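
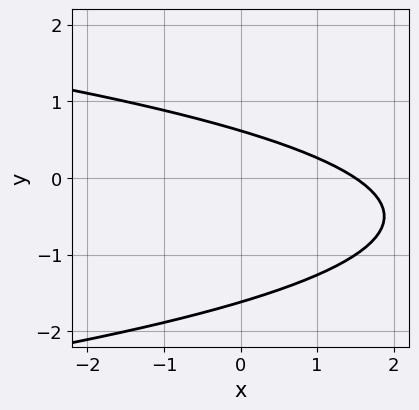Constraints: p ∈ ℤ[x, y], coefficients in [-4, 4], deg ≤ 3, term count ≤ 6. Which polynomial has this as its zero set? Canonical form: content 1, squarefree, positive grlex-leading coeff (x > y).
3*y^2 + 2*x + 3*y - 3

1. Degree: a generic line meets the curve in up to 2 points, so deg p = 2.
2. Solving for integer coefficients yields p as stated.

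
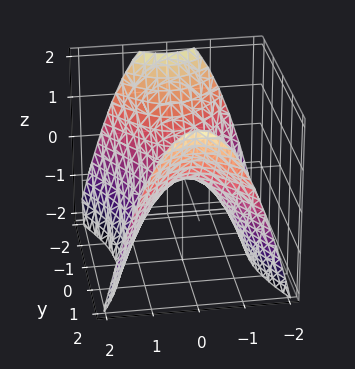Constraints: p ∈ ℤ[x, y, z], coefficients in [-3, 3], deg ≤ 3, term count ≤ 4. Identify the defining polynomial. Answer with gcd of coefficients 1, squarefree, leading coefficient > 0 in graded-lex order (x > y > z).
1. deg p = 2. A saddle surface; a quadric.
2. Symmetries: it's symmetric under y → −y, forcing even powers of y; it's symmetric under x → −x, forcing even powers of x.
3. From the axis intercepts and sections: it crosses the z-axis at the gridline z = 0; one x-axis crossing is at x = 0; it crosses the y-axis at the gridline y = 0.
4. Together with the visible shape, these determine p as stated.

2*x^2 - y^2 + 2*z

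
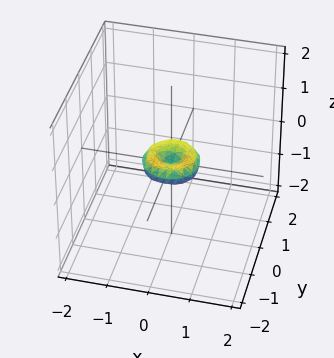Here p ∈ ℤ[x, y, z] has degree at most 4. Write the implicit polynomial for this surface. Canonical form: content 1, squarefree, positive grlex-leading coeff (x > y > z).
2*x^4 + 4*x^2*y^2 + 2*y^4 - x^2 - y^2 + 2*z^2

The degree is 4 — the shape is more complex than any degree-3 surface.
Symmetries: rotational symmetry about the z-axis ⇒ p depends on x, y only through x² + y².
Against the integer gridlines: it meets the z-axis at z = 0 (among the integer gridlines); it meets the y-axis at y = 0 (among the integer gridlines); one x-axis crossing is at x = 0; a circular section at z = 0 has radius between 0 and 1.
These observations pin down the coefficients.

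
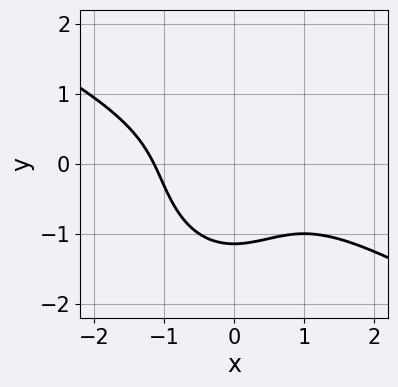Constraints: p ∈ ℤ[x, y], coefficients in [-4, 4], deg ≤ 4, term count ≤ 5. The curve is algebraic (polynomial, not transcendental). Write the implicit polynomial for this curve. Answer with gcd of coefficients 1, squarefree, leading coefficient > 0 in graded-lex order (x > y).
1. Degree: the shape is more complex than any degree-2 curve, so deg p = 3.
2. The integer polynomial consistent with all of this is the stated p.

2*x^3 + 3*x^2*y + 2*y^3 + 3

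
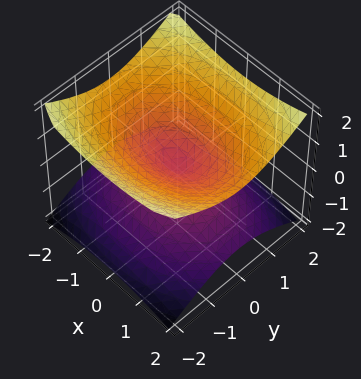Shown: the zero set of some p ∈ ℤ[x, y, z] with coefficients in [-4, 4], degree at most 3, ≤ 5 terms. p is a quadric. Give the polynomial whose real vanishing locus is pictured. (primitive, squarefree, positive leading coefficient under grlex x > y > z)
First, degree: two nappes meeting at a single point; a quadric, so deg p = 2.
Next, symmetries: mirror symmetry z ↦ −z ⇒ only even powers of z; mirror symmetry y ↦ −y ⇒ only even powers of y; the x ↦ −x reflection is a symmetry, so x appears only in even powers.
Then, observable constraints: it crosses the z-axis at the gridline z = 0; one x-axis crossing is at x = 0; one y-axis crossing is at y = 0.
Finally, these observations pin down the coefficients.

x^2 + 2*y^2 - 3*z^2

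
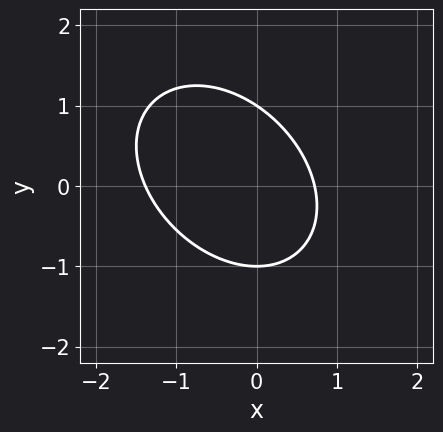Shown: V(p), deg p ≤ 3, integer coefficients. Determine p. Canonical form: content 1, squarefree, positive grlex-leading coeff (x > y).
First, degree: the shape is more complex than any degree-1 curve, so deg p = 2.
Then, against the integer gridlines: the y-axis gridline crossings are at y ∈ {-1, 1}.
Finally, together with the visible shape, these determine p as stated.

3*x^2 + 2*x*y + 3*y^2 + 2*x - 3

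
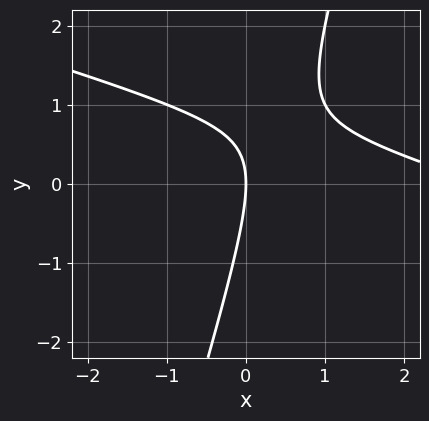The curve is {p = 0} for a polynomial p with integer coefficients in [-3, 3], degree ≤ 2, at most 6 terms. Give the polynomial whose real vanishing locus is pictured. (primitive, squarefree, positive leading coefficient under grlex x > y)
(a) The degree is 2 — no degree-1 curve has this shape.
(b) Checking where it meets the axes: it crosses the y-axis at the gridline y = 0; it meets the x-axis at x = 0 (among the integer gridlines).
(c) Assembling these constraints gives the stated polynomial.

x^2 + 3*x*y - y^2 - 3*x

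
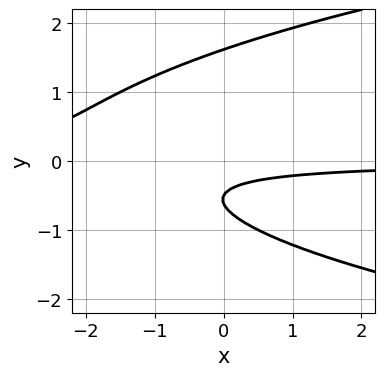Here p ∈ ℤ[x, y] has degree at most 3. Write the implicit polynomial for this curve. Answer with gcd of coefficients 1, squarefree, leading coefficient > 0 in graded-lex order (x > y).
2*y^3 - 2*x*y - y^2 - 3*y - 1

1. Degree: a generic line meets the curve in up to 3 points, so deg p = 3.
2. Against the integer gridlines: it misses every integer gridline on the x-axis.
3. The integer polynomial consistent with all of this is the stated p.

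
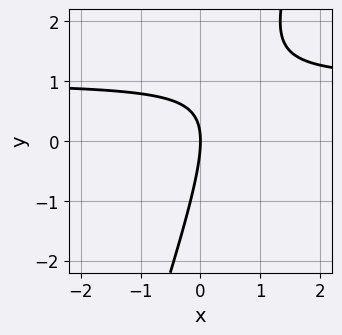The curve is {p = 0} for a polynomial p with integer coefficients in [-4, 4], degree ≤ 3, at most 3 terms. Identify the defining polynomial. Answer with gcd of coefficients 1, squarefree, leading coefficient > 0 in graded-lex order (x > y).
First, the degree is 2 — no degree-1 curve has this shape.
Then, against the integer gridlines: one y-axis crossing is at y = 0; one x-axis crossing is at x = 0.
Finally, the integer polynomial consistent with all of this is the stated p.

3*x*y - y^2 - 3*x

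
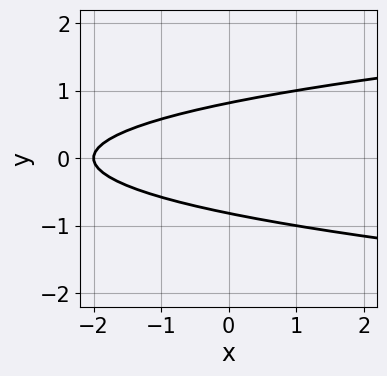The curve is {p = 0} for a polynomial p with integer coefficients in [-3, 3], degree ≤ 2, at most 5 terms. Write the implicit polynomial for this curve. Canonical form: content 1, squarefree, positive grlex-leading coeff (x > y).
3*y^2 - x - 2

1. deg p = 2.
2. Symmetries: it's symmetric under y → −y, forcing even powers of y.
3. Reading off the gridlines: one x-axis crossing is at x = -2.
4. Matching integer coefficients to the picture gives p.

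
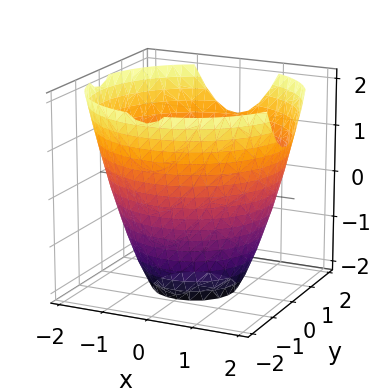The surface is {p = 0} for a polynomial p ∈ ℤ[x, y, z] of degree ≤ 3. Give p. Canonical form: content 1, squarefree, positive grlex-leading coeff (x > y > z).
(a) deg p = 2. No degree-1 surface has this shape.
(b) By symmetry, the surface is invariant under rotation about z: p = q(x² + y², z).
(c) Reading off the gridlines: the surface avoids every integer z-axis point in the box; a circular section at z = 0 has radius between 1 and 2.
(d) Matching integer coefficients to the picture gives p.

x^2 + y^2 - z - 3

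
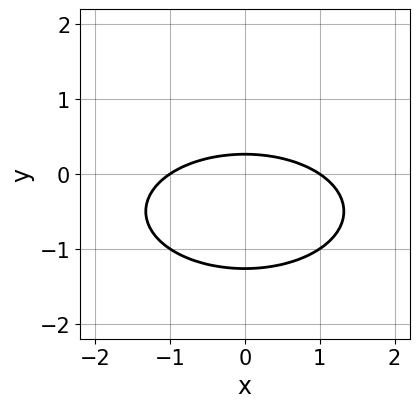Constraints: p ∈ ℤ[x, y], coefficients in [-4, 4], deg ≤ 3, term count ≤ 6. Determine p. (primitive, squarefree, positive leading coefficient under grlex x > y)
x^2 + 3*y^2 + 3*y - 1

1. The degree is 2 — a generic line meets the curve in up to 2 points.
2. Symmetries: the x ↦ −x reflection is a symmetry, so x appears only in even powers.
3. Observable constraints: the x-axis gridline crossings are at x ∈ {-1, 1}.
4. Matching integer coefficients to the picture gives p.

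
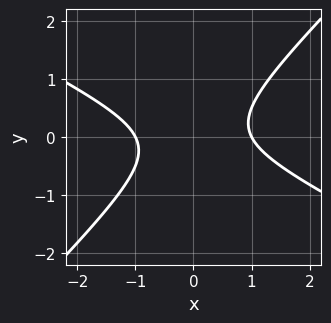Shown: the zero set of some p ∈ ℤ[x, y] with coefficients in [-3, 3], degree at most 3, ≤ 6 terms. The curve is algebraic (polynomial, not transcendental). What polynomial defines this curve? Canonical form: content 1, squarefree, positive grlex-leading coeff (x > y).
Degree: the shape is more complex than any degree-1 curve, so deg p = 2.
From the axis intercepts and sections: it misses every integer gridline on the y-axis; among the integer gridlines, it crosses the x-axis at x ∈ {-1, 1}.
Putting this together gives p.

x^2 + x*y - 2*y^2 - 1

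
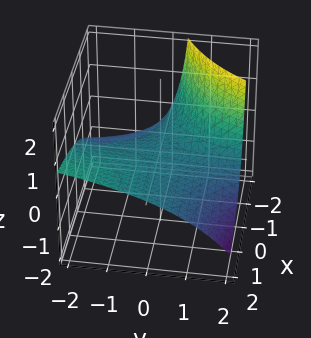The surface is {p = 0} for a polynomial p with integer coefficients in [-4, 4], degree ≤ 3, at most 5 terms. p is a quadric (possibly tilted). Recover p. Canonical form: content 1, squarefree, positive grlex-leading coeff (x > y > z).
(a) deg p = 2.
(b) Checking where it meets the axes: every point of the x-axis in the box is on the surface; it crosses the z-axis at the gridline z = 0; every point of the y-axis in the box is on the surface.
(c) Putting this together gives p.

x*y + x*z - y*z + 3*z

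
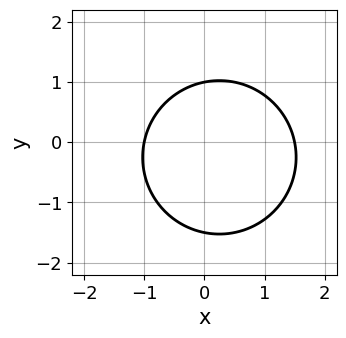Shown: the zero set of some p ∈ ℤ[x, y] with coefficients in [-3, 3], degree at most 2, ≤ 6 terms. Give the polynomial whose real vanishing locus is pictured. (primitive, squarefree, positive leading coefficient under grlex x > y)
2*x^2 + 2*y^2 - x + y - 3

(a) Degree: no degree-1 curve has this shape, so deg p = 2.
(b) From the axis intercepts and sections: one x-axis crossing is at x = -1; it meets the y-axis at y = 1 (among the integer gridlines).
(c) Putting this together gives p.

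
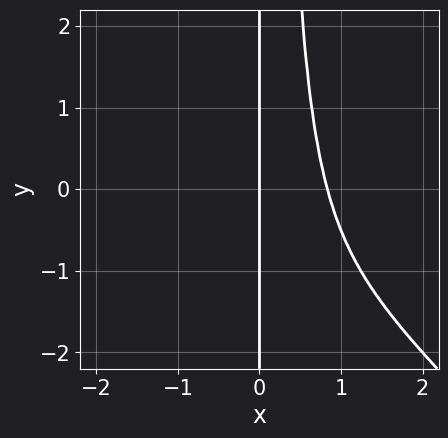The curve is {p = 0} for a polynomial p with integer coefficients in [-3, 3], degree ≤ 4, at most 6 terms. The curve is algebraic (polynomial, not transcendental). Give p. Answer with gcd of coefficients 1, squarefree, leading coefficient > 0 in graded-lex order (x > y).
2*x^4 + 2*x^3*y + x^2 - 2*x

First, deg p = 4. A generic line meets the curve in up to 4 points.
Then, reading off the gridlines: it meets the x-axis at x = 0 (among the integer gridlines); every point of the y-axis in the box is on the curve.
Finally, these observations pin down the coefficients.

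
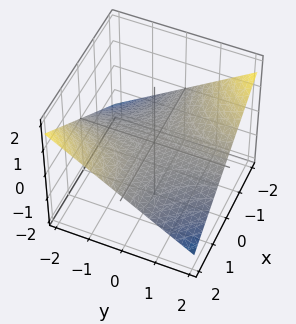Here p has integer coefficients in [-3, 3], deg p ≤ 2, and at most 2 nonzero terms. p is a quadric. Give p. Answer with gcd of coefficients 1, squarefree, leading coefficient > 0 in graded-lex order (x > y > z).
x*y + 3*z

1. The degree is 2 — a hyperbolic paraboloid; a quadric.
2. Checking where it meets the axes: every point of the x-axis in the box is on the surface; it meets the z-axis at z = 0 (among the integer gridlines); the visible y-axis segment lies entirely on the surface.
3. These observations pin down the coefficients.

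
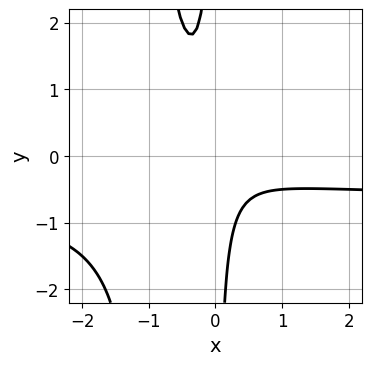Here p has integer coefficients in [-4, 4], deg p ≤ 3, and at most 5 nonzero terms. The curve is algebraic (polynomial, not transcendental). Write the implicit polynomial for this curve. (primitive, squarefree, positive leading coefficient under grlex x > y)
3*x^2*y + 2*x^2 + 3*x*y + 1

First, the degree is 3 — a generic line meets the curve in up to 3 points.
Next, from the axis intercepts and sections: no y-intercept at any integer in the box; it misses every integer gridline on the x-axis.
Finally, the integer polynomial consistent with all of this is the stated p.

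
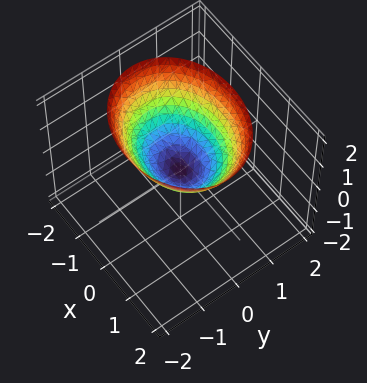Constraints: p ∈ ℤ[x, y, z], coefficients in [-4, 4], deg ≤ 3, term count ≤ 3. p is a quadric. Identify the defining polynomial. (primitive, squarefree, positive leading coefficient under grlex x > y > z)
(a) The degree is 2 — a paraboloid; a quadric.
(b) Symmetries: the y ↦ −y reflection is a symmetry, so y appears only in even powers; mirror symmetry x ↦ −x ⇒ only even powers of x.
(c) Checking where it meets the axes: one y-axis crossing is at y = 0; one x-axis crossing is at x = 0; one z-axis crossing is at z = 0.
(d) Assembling these constraints gives the stated polynomial.

2*x^2 + 3*y^2 - 3*z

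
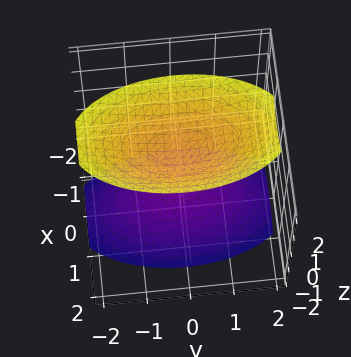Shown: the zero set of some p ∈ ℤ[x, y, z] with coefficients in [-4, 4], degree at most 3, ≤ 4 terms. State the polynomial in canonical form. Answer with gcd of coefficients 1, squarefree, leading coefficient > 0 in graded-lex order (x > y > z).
3*x^2 + y^2 - 2*z^2 + 3

First, the picture has 2 separate pieces.
Then, deg p = 2.
Next, symmetries: it's symmetric under z → −z, forcing even powers of z; the y ↦ −y reflection is a symmetry, so y appears only in even powers; mirror symmetry x ↦ −x ⇒ only even powers of x.
Then, against the integer gridlines: it misses every integer gridline on the x-axis; it misses every integer gridline on the y-axis.
Finally, these observations pin down the coefficients.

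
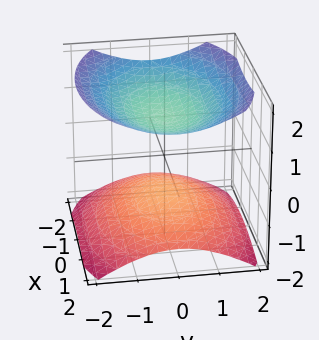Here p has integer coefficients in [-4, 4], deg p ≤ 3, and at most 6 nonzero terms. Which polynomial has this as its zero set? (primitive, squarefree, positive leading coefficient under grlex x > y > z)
The picture has 2 separate pieces. They look like related sheets of one shape, so recover p as a whole.
deg p = 2. Two separate bowl-shaped sheets opening away from each other; a quadric.
Symmetries: it's symmetric under x → −x, forcing even powers of x; the y ↦ −y reflection is a symmetry, so y appears only in even powers; it's symmetric under z → −z, forcing even powers of z.
From the axis intercepts and sections: the z-axis gridline crossings are at z ∈ {-1, 1}; no y-intercept at any integer in the box; the surface avoids every integer x-axis point in the box.
Fitting integer coefficients to these (and the overall shape) gives p.

x^2 + 2*y^2 - 3*z^2 + 3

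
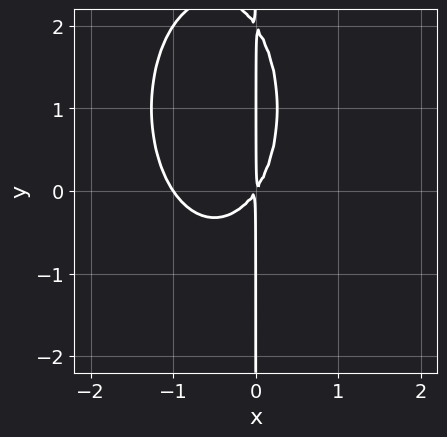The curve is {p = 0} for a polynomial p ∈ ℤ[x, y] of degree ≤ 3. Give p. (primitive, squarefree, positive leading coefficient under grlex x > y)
First, degree: the shape is more complex than any degree-2 curve, so deg p = 3.
Then, checking where it meets the axes: one x-axis crossing is at x = -1; the visible y-axis segment lies entirely on the curve.
Finally, the integer polynomial consistent with all of this is the stated p.

3*x^3 + x*y^2 + 3*x^2 - 2*x*y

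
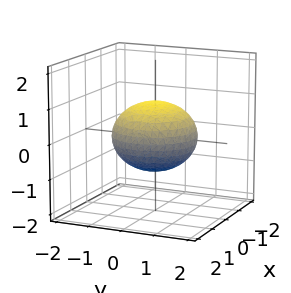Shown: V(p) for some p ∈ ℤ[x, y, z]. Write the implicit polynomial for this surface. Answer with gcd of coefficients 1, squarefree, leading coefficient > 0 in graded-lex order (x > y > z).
(a) Degree: the shape is more complex than any degree-1 surface, so deg p = 2.
(b) Symmetries: the z-axis is an axis of rotation, so x and y enter only as x² + y².
(c) Against the integer gridlines: the z-axis gridline crossings are at z ∈ {-1, 1}; a circular section at z = 0 has radius between 1 and 2.
(d) Matching integer coefficients to the picture gives p.

2*x^2 + 2*y^2 + 3*z^2 - 3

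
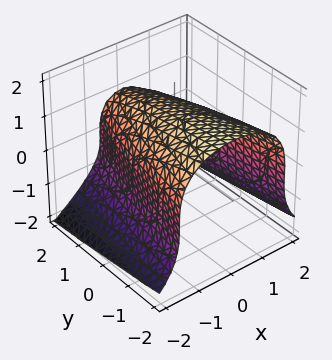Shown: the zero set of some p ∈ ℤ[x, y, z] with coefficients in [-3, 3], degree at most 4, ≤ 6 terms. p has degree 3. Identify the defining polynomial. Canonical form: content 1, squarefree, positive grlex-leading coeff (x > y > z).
1. The degree is 3 — a generic line meets the surface in up to 3 points.
2. From the axis intercepts and sections: the surface avoids every integer y-axis point in the box.
3. Solving for integer coefficients yields p as stated.

z^3 + 2*x^2 + y - 3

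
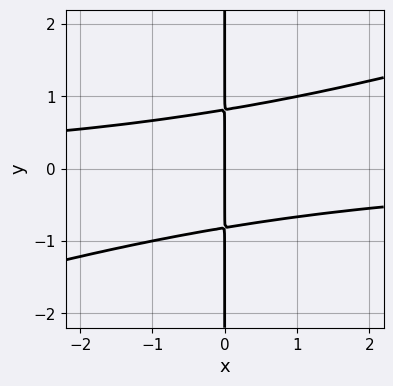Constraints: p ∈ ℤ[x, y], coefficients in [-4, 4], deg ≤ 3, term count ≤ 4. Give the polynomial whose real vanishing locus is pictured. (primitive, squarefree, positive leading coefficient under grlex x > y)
x^2*y - 3*x*y^2 + 2*x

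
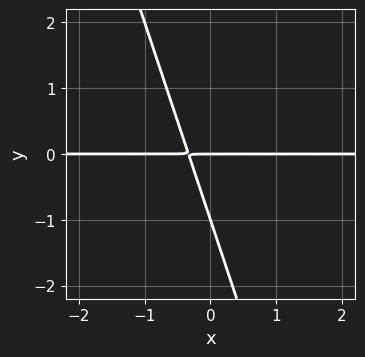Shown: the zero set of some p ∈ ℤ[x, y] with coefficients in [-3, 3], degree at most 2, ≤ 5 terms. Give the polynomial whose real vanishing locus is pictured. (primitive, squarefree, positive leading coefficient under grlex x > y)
deg p = 2. A generic line meets the curve in up to 2 points.
Observable constraints: the visible x-axis segment lies entirely on the curve; among the integer gridlines, it crosses the y-axis at y ∈ {-1, 0}.
Matching integer coefficients to the picture gives p.

3*x*y + y^2 + y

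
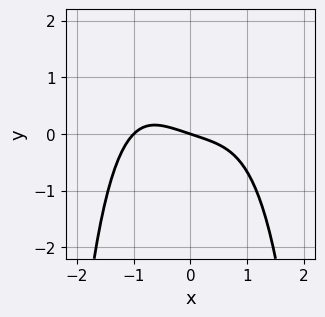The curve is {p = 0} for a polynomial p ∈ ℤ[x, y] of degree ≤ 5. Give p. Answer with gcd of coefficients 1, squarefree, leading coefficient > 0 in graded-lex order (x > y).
x^4 + x + 3*y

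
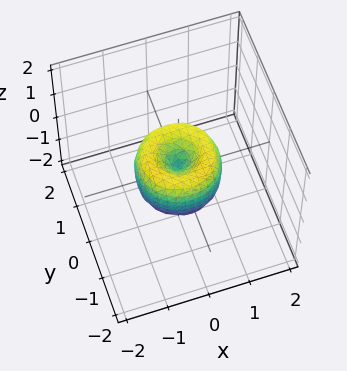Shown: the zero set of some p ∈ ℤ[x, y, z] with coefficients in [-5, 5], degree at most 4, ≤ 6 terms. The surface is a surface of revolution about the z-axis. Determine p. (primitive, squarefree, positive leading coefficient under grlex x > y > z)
2*x^4 + 4*x^2*y^2 + 2*y^4 - 2*x^2 - 2*y^2 + z^2

(a) Degree: the shape is more complex than any degree-3 surface, so deg p = 4.
(b) Symmetry: every cross-section ⟂ z is a circle, so x, y appear only via x² + y².
(c) Reading off the gridlines: it crosses the z-axis at the gridline z = 0; among the integer gridlines, it crosses the x-axis at x ∈ {-1, 0, 1}.
(d) Fitting integer coefficients to these (and the overall shape) gives p. Check: (0, -1, 0) on the y-axis lies on the surface, and p(0, -1, 0) = 0. ✓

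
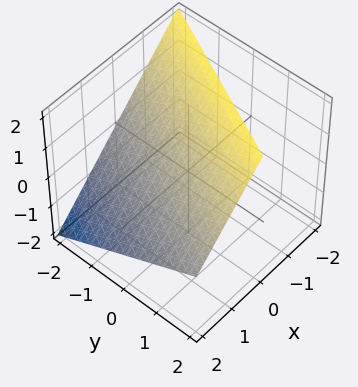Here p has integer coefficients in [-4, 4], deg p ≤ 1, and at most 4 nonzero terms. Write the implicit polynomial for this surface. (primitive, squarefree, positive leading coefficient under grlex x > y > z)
2*x - y + 2*z - 2

First, the degree is 1 — every cross-section is a straight line — this is a plane.
Then, from the axis intercepts and sections: it crosses the x-axis at the gridline x = 1; it meets the y-axis at y = -2 (among the integer gridlines); one z-axis crossing is at z = 1.
Finally, assembling these constraints gives the stated polynomial.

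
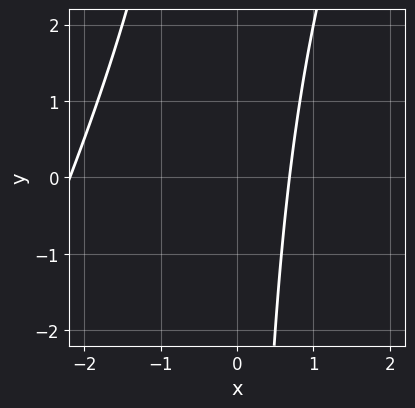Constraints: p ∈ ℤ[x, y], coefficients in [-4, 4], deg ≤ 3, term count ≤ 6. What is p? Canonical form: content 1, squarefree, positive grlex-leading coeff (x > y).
(a) The degree is 2 — the shape is more complex than any degree-1 curve.
(b) Checking where it meets the axes: it misses every integer gridline on the y-axis.
(c) Matching integer coefficients to the picture gives p.

2*x^2 - x*y + 3*x - 3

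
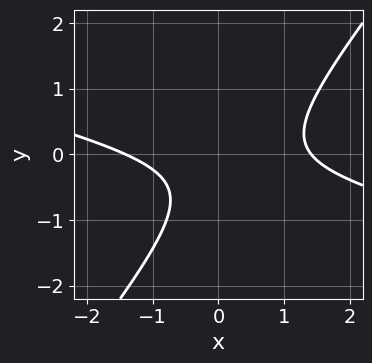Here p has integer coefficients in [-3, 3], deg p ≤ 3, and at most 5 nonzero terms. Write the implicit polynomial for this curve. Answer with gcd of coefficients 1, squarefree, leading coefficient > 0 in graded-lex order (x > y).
(a) The degree is 2 — a generic line meets the curve in up to 2 points.
(b) Reading off the gridlines: no y-intercept at any integer in the box.
(c) Together with the visible shape, these determine p as stated.

x^2 + 3*x*y - 3*y^2 - 2*y - 2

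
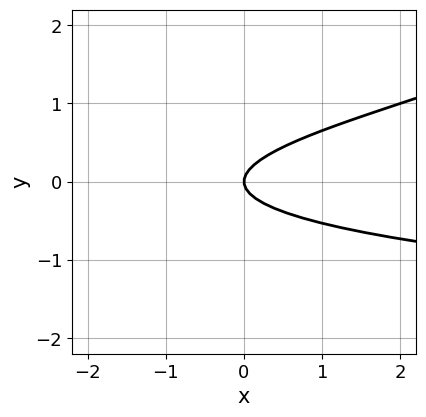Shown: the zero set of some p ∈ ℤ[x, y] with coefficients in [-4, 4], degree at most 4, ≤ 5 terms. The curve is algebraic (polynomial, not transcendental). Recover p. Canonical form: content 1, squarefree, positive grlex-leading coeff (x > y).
y^3 - 3*y^2 + x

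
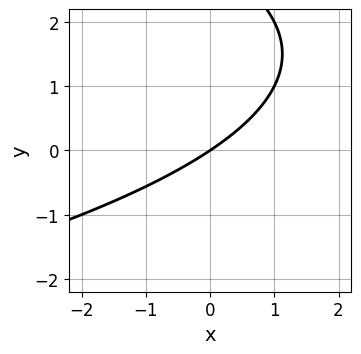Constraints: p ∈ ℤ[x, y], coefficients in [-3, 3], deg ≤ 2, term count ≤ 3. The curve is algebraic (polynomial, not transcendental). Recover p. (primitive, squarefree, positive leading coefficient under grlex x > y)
y^2 + 2*x - 3*y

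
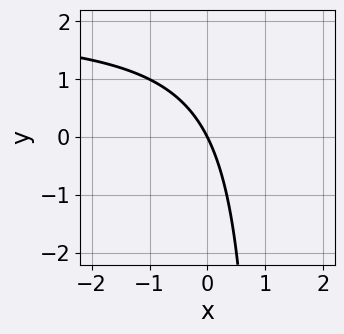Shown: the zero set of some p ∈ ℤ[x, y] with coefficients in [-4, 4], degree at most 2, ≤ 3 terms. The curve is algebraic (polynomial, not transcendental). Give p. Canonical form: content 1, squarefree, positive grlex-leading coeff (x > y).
x*y - 2*x - y

The degree is 2 — no degree-1 curve has this shape.
Against the integer gridlines: one x-axis crossing is at x = 0; it crosses the y-axis at the gridline y = 0.
Solving for integer coefficients yields p as stated.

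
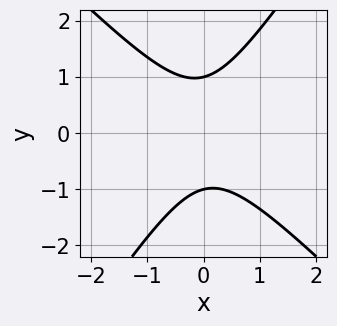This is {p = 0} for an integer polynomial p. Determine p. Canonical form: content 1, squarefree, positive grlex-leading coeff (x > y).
3*x^2 + x*y - 2*y^2 + 2

(a) The degree is 2 — no degree-1 curve has this shape.
(b) Observable constraints: among the integer gridlines, it crosses the y-axis at y ∈ {-1, 1}; no x-intercept at any integer in the box.
(c) These observations pin down the coefficients.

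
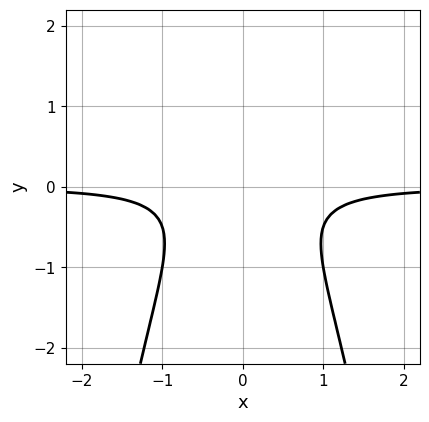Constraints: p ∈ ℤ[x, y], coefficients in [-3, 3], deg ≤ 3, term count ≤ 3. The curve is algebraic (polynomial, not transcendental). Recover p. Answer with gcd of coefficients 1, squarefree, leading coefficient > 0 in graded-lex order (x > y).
3*x^2*y + 2*y^2 + 1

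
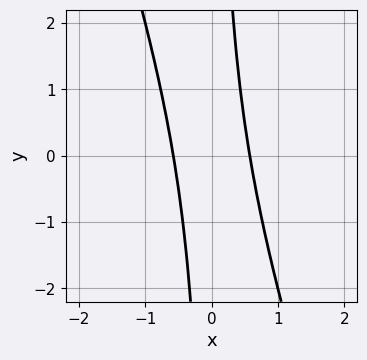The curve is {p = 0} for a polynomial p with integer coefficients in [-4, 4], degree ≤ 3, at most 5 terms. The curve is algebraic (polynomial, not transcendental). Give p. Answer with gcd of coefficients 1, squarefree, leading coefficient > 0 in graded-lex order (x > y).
3*x^2 + x*y - 1

deg p = 2. The shape is more complex than any degree-1 curve.
Reading off the gridlines: no y-intercept at any integer in the box.
Putting this together gives p.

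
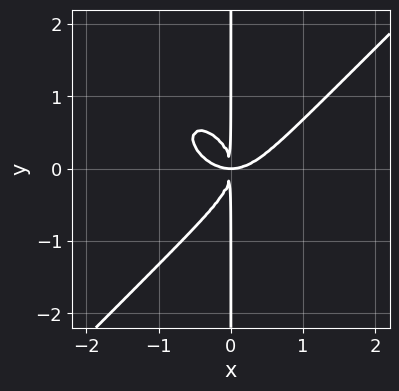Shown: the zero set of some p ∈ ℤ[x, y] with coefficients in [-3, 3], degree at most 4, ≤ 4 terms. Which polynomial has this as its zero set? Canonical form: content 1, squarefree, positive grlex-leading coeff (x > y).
x^4 - x*y^3 - x^2*y

1. Degree: the shape is more complex than any degree-3 curve, so deg p = 4.
2. Observable constraints: the visible y-axis segment lies entirely on the curve.
3. Fitting integer coefficients to these (and the overall shape) gives p.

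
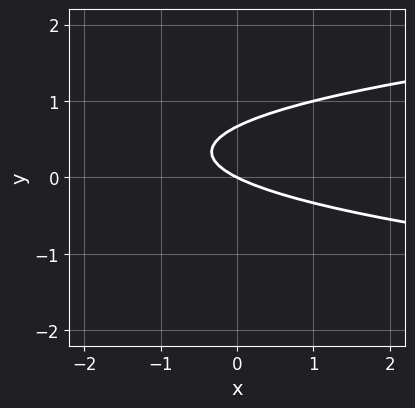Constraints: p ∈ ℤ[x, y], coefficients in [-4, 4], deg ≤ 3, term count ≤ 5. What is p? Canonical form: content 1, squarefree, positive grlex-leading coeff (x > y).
First, deg p = 2. The shape is more complex than any degree-1 curve.
Next, checking where it meets the axes: one y-axis crossing is at y = 0; it crosses the x-axis at the gridline x = 0.
Finally, assembling these constraints gives the stated polynomial.

3*y^2 - x - 2*y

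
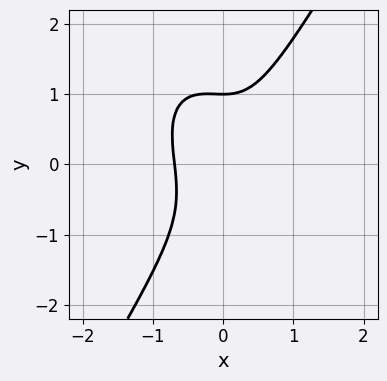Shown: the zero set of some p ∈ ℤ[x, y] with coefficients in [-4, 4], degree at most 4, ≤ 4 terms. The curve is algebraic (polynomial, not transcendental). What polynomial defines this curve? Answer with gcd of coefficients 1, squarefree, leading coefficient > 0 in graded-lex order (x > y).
3*x^3 + x^2*y - y^3 + 1

First, deg p = 3.
Next, against the integer gridlines: one y-axis crossing is at y = 1.
Finally, solving for integer coefficients yields p as stated.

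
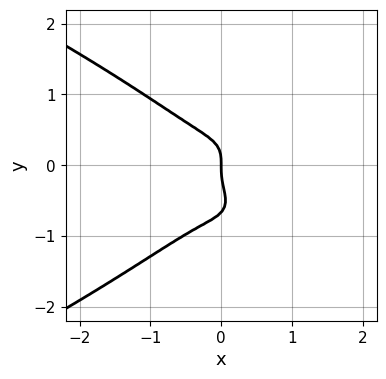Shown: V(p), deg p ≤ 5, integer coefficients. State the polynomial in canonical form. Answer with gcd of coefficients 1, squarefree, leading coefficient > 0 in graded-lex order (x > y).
3*y^4 + 3*x^3 + 2*y^3 + x

1. deg p = 4.
2. From the visible intercepts: it crosses the x-axis at the gridline x = 0; one y-axis crossing is at y = 0.
3. Putting this together gives p.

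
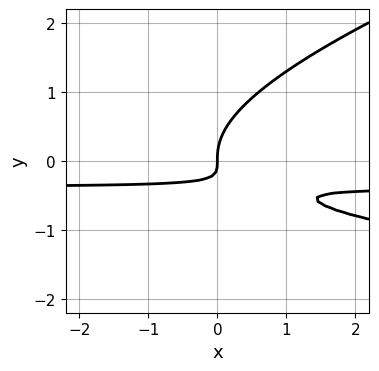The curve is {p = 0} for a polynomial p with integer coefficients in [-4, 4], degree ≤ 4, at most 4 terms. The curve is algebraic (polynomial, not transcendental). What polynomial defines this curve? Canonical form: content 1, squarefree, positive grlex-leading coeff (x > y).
First, degree: a generic line meets the curve in up to 3 points, so deg p = 3.
Then, from the axis intercepts and sections: one y-axis crossing is at y = 0; it meets the x-axis at x = 0 (among the integer gridlines).
Finally, the integer polynomial consistent with all of this is the stated p.

x*y^2 - 3*y^3 + 3*x*y + x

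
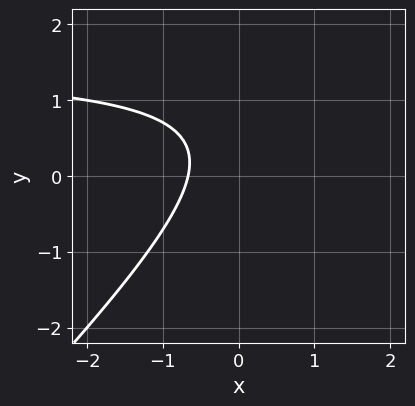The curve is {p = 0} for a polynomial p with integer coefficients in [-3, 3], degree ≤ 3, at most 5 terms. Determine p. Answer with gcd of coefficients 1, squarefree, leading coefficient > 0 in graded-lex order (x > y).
(a) deg p = 2.
(b) From the axis intercepts and sections: the curve avoids every integer y-axis point in the box.
(c) Together with the visible shape, these determine p as stated.

2*x*y - 2*y^2 - 3*x + 2*y - 2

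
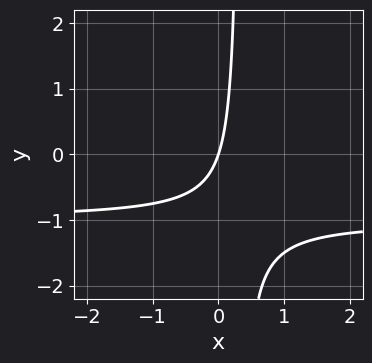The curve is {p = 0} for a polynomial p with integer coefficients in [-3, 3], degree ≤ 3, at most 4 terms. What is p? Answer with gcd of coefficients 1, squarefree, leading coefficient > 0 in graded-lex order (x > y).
First, the degree is 2 — the shape is more complex than any degree-1 curve.
Then, from the visible intercepts: it meets the y-axis at y = 0 (among the integer gridlines); one x-axis crossing is at x = 0.
Finally, these observations pin down the coefficients.

3*x*y + 3*x - y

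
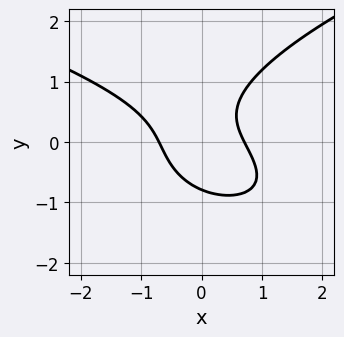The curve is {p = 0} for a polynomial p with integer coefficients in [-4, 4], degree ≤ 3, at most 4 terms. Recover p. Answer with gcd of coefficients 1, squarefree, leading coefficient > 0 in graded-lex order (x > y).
2*y^3 - 2*x^2 - 2*x*y + 1

1. Degree: no degree-2 curve has this shape, so deg p = 3.
2. The integer polynomial consistent with all of this is the stated p.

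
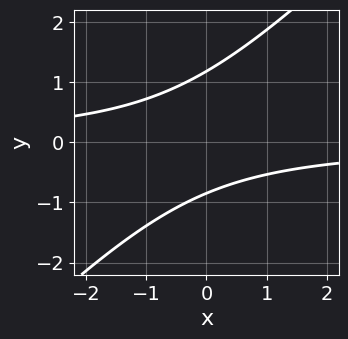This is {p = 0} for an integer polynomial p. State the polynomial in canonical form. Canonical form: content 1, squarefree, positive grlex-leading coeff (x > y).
3*x*y - 3*y^2 + y + 3

(a) Degree: no degree-1 curve has this shape, so deg p = 2.
(b) From the axis intercepts and sections: it misses every integer gridline on the x-axis.
(c) Solving for integer coefficients yields p as stated.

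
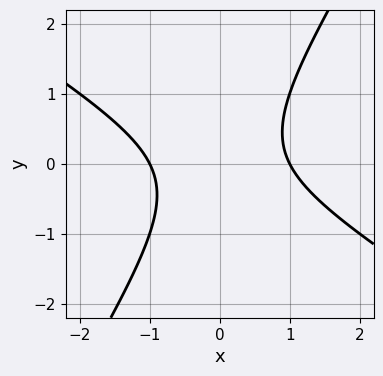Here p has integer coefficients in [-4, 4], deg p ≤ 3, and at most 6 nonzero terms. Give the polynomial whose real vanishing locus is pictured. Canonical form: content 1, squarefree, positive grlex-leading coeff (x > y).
1. deg p = 2.
2. Checking where it meets the axes: it misses every integer gridline on the y-axis; the x-axis gridline crossings are at x ∈ {-1, 1}.
3. Assembling these constraints gives the stated polynomial.

x^2 + x*y - y^2 - 1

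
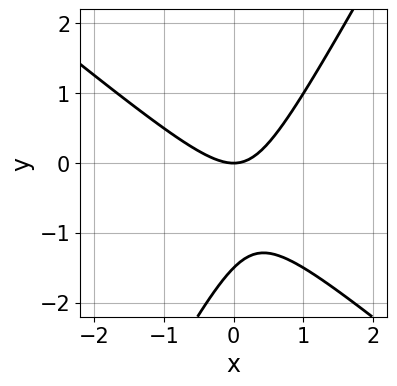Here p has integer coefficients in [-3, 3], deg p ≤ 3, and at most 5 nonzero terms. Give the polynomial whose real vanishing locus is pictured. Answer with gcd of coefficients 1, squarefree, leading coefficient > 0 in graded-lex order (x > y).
3*x^2 + 2*x*y - 2*y^2 - 3*y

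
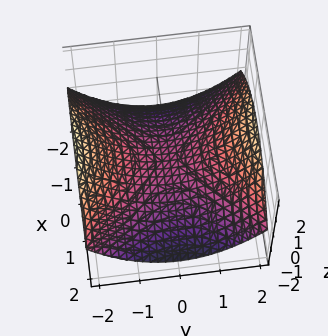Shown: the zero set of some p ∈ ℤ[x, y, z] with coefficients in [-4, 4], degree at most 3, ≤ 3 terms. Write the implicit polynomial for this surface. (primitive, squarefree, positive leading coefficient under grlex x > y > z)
x^2 - y^2 + 3*z

(a) Degree: a saddle surface; a quadric, so deg p = 2.
(b) Symmetries: the y ↦ −y reflection is a symmetry, so y appears only in even powers; mirror symmetry x ↦ −x ⇒ only even powers of x.
(c) From the axis intercepts and sections: it crosses the y-axis at the gridline y = 0; it meets the x-axis at x = 0 (among the integer gridlines).
(d) Solving for integer coefficients yields p as stated.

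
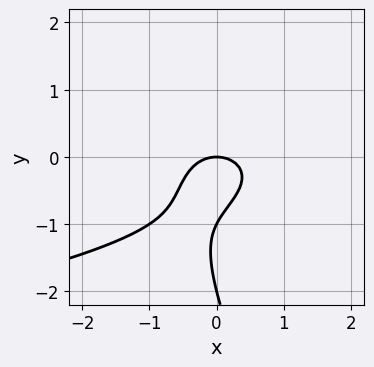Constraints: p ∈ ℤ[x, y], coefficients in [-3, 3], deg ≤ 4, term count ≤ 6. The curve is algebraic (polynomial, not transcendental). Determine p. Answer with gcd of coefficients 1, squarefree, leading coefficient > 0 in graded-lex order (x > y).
2*x*y^2 + y^3 + 2*x^2 + 3*y^2 + 2*y

First, deg p = 3. The shape is more complex than any degree-2 curve.
Next, from the axis intercepts and sections: one x-axis crossing is at x = 0; among the integer gridlines, it crosses the y-axis at y ∈ {-2, -1, 0}.
Finally, these observations pin down the coefficients.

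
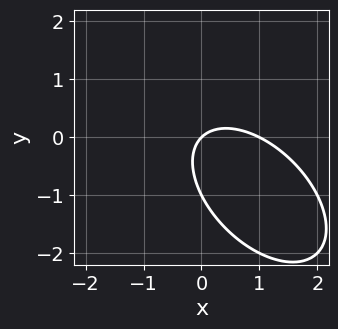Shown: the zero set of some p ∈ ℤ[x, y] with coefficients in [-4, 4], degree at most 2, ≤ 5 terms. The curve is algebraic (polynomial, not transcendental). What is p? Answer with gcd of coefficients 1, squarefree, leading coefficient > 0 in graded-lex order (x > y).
x^2 + x*y + y^2 - x + y

(a) The degree is 2 — the shape is more complex than any degree-1 curve.
(b) Checking where it meets the axes: among the integer gridlines, it crosses the y-axis at y ∈ {-1, 0}; the x-axis gridline crossings are at x ∈ {0, 1}.
(c) Fitting integer coefficients to these (and the overall shape) gives p.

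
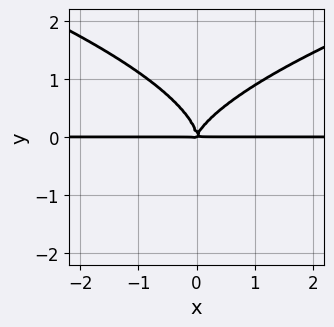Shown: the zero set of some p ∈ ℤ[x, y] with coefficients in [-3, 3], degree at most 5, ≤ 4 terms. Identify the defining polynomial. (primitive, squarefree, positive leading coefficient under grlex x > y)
3*y^4 - 3*x^2*y + x*y^2

First, degree: the shape is more complex than any degree-3 curve, so deg p = 4.
Then, from the visible intercepts: every point of the x-axis in the box is on the curve.
Finally, these observations pin down the coefficients.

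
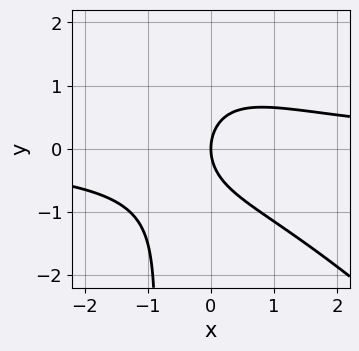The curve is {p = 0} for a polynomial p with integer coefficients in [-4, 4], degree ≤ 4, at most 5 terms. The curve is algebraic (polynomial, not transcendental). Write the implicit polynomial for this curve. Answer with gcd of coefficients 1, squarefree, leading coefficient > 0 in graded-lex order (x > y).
Degree: a generic line meets the curve in up to 3 points, so deg p = 3.
Reading off the gridlines: one x-axis crossing is at x = 0; it meets the y-axis at y = 0 (among the integer gridlines).
Matching integer coefficients to the picture gives p.

2*x^2*y + 2*x*y^2 + 2*y^2 - 3*x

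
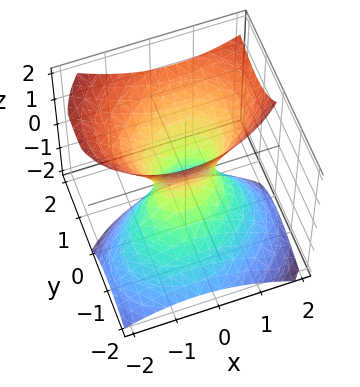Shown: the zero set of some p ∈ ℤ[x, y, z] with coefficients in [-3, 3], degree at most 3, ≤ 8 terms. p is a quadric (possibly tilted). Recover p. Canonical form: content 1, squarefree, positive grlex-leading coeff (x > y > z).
1. The degree is 2 — a generic line meets the surface in up to 2 points.
2. Checking where it meets the axes: the surface avoids every integer z-axis point in the box.
3. Assembling these constraints gives the stated polynomial.

2*x^2 - x*y + 3*y^2 - 3*y*z - 2*z^2 - 1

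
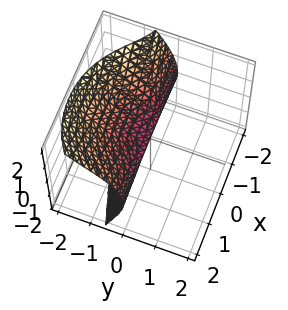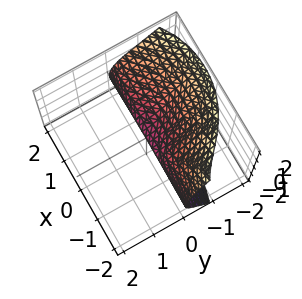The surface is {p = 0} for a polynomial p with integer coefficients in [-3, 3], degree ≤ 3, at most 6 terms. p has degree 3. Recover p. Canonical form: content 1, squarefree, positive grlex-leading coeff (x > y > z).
2*x^2*y - x*y*z + 3*y^3 + 2*y^2*z + 2*z^2

(a) deg p = 3. No degree-2 surface has this shape.
(b) Reading off the gridlines: one z-axis crossing is at z = 0; the visible x-axis segment lies entirely on the surface; it meets the y-axis at y = 0 (among the integer gridlines).
(c) Putting this together gives p.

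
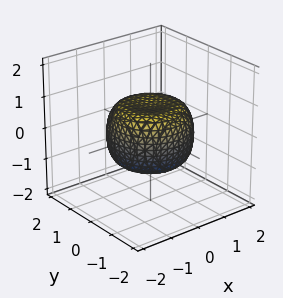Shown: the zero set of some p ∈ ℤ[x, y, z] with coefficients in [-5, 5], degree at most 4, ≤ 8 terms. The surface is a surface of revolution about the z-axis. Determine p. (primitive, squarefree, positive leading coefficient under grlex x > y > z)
2*x^4 + 4*x^2*y^2 + 2*y^4 - 2*x^2 - 2*y^2 + 3*z^2 - 2

(a) deg p = 4.
(b) Symmetries: the surface is invariant under rotation about z: p = q(x² + y², z).
(c) Checking where it meets the axes: a circular section at z = 0 has radius between 1 and 2.
(d) These observations pin down the coefficients.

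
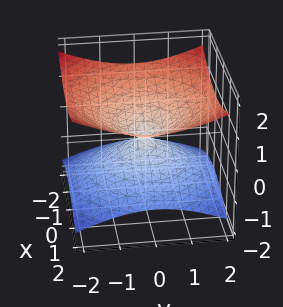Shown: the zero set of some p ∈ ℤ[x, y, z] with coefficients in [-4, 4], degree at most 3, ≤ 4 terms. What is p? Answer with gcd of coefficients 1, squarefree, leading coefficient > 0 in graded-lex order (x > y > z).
First, deg p = 2. A double cone through the origin; a quadric.
Next, by symmetry, every cross-section ⟂ z is a circle, so x, y appear only via x² + y²; it's symmetric under z → −z, forcing even powers of z.
Then, reading off the gridlines: it meets the x-axis at x = 0 (among the integer gridlines); it crosses the y-axis at the gridline y = 0; a circular section at z = 1 has radius between 1 and 2.
Finally, fitting integer coefficients to these (and the overall shape) gives p.

x^2 + y^2 - 3*z^2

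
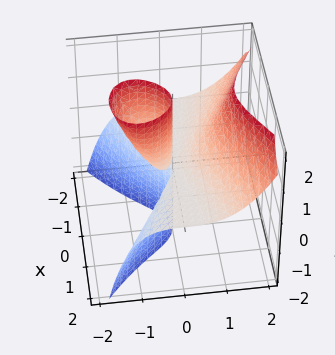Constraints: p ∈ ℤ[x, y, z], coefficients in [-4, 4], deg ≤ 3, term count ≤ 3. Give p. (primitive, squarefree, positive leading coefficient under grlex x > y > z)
x^2*z - y^3 + y*z

First, there are 2 components. Treating them together as one polynomial.
Then, degree: a generic line meets the surface in up to 3 points, so deg p = 3.
Then, from the axis intercepts and sections: it crosses the y-axis at the gridline y = 0; every point of the z-axis in the box is on the surface; every point of the x-axis in the box is on the surface.
Finally, matching integer coefficients to the picture gives p.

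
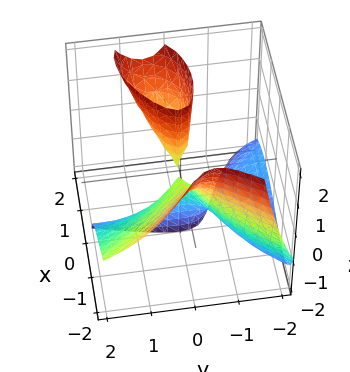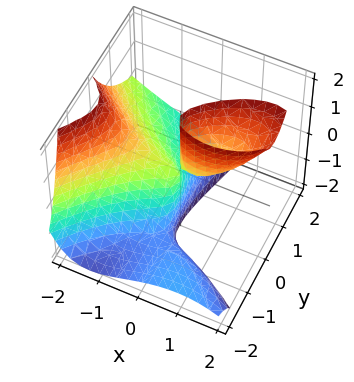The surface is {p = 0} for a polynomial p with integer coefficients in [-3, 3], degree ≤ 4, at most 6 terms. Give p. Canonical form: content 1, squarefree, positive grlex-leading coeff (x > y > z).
1. The picture has 2 separate pieces. Treating them together as one polynomial.
2. The degree is 3 — a generic line meets the surface in up to 3 points.
3. From the axis intercepts and sections: every point of the z-axis in the box is on the surface; it crosses the x-axis at the gridline x = 0; it crosses the y-axis at the gridline y = 0.
4. Solving for integer coefficients yields p as stated.

x^3 - 2*x*y*z + 2*y^2*z - 2*x*z + 3*y^2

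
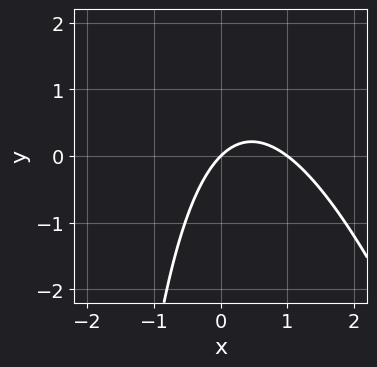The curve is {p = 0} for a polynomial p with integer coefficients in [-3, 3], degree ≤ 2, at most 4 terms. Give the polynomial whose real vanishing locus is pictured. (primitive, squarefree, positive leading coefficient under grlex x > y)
3*x^2 + x*y - 3*x + 3*y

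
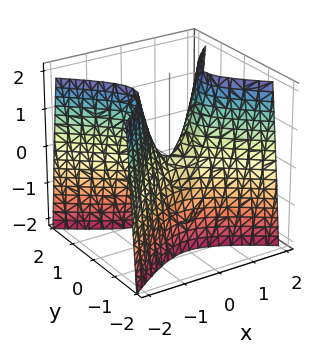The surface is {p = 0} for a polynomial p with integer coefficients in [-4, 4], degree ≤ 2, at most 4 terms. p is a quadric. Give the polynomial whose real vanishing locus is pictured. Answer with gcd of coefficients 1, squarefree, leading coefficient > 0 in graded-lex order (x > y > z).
First, deg p = 2. A hyperbolic paraboloid; a quadric.
Then, symmetries: mirror symmetry x ↦ −x ⇒ only even powers of x; mirror symmetry y ↦ −y ⇒ only even powers of y.
Then, from the visible intercepts: one z-axis crossing is at z = 0; one y-axis crossing is at y = 0.
Finally, these observations pin down the coefficients.

2*x^2 - 3*y^2 - z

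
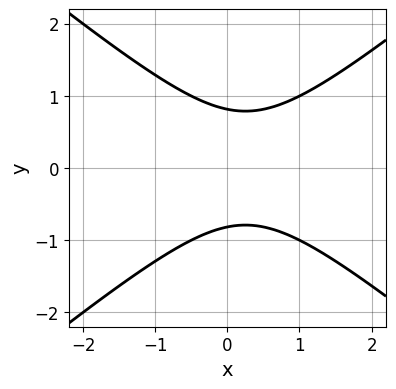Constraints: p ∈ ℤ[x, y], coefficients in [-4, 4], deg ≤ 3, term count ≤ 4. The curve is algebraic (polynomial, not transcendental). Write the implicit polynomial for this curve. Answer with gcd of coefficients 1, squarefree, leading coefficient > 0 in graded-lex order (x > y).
2*x^2 - 3*y^2 - x + 2

First, the degree is 2 — the shape is more complex than any degree-1 curve.
Next, symmetries: mirror symmetry y ↦ −y ⇒ only even powers of y.
Then, against the integer gridlines: the curve avoids every integer x-axis point in the box.
Finally, the integer polynomial consistent with all of this is the stated p.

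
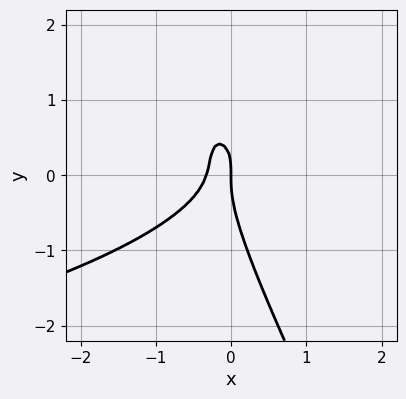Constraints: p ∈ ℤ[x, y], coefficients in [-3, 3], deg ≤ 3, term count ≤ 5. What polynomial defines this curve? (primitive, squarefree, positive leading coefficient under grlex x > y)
2*x*y^2 + y^3 + 3*x^2 - x*y + x

(a) Degree: no degree-2 curve has this shape, so deg p = 3.
(b) Reading off the gridlines: it meets the y-axis at y = 0 (among the integer gridlines); it meets the x-axis at x = 0 (among the integer gridlines).
(c) Solving for integer coefficients yields p as stated.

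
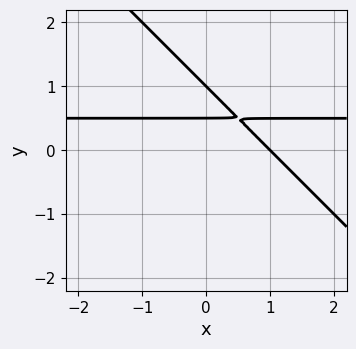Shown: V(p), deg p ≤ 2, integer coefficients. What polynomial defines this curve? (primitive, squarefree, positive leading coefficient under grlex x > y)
2*x*y + 2*y^2 - x - 3*y + 1

1. Degree: no degree-1 curve has this shape, so deg p = 2.
2. Against the integer gridlines: it crosses the y-axis at the gridline y = 1; one x-axis crossing is at x = 1.
3. Together with the visible shape, these determine p as stated.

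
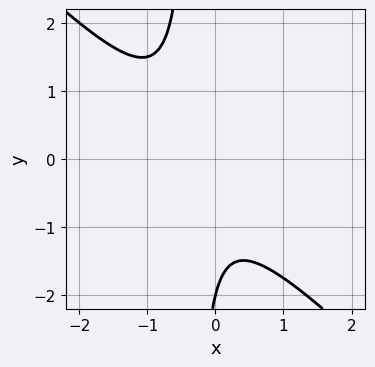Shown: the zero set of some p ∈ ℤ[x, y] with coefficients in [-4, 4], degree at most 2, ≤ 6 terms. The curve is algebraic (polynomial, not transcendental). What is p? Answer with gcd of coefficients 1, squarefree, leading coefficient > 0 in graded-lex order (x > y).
3*x^2 + 3*x*y + 2*x + y + 2

1. The degree is 2 — the shape is more complex than any degree-1 curve.
2. From the visible intercepts: the curve avoids every integer x-axis point in the box; one y-axis crossing is at y = -2.
3. Matching integer coefficients to the picture gives p.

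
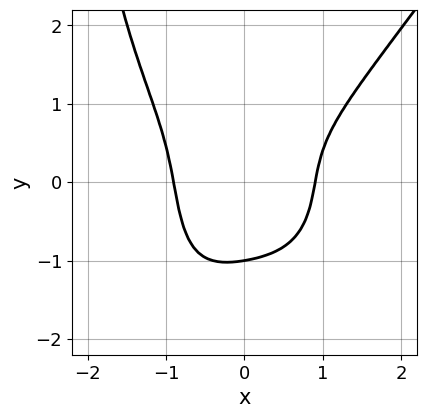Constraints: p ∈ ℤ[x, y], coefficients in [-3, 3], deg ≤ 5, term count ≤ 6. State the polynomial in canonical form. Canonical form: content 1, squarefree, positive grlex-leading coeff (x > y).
3*x^4 - x*y^3 - 2*x^2*y - 2*y^3 - 2

Degree: a generic line meets the curve in up to 4 points, so deg p = 4.
Checking where it meets the axes: it crosses the y-axis at the gridline y = -1.
Assembling these constraints gives the stated polynomial.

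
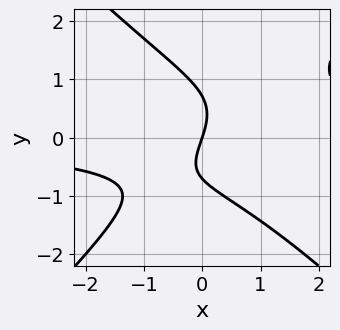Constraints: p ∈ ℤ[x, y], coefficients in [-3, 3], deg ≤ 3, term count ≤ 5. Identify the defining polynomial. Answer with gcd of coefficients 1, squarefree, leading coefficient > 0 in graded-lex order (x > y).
(a) deg p = 3.
(b) From the visible intercepts: it meets the y-axis at y = 0 (among the integer gridlines); it crosses the x-axis at the gridline x = 0.
(c) Together with the visible shape, these determine p as stated.

2*x^2*y - 2*y^3 - x*y - 3*x + y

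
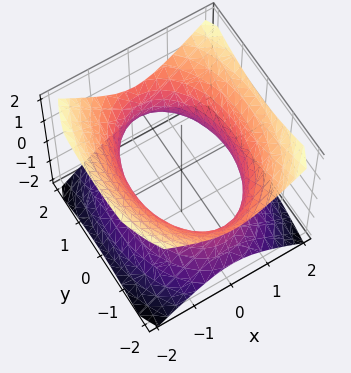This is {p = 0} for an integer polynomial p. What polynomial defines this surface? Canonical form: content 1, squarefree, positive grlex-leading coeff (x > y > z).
2*x^2 + y^2 - 2*z^2 - 3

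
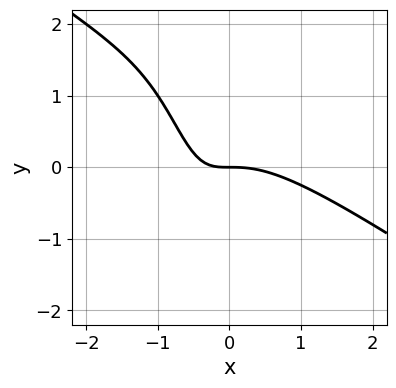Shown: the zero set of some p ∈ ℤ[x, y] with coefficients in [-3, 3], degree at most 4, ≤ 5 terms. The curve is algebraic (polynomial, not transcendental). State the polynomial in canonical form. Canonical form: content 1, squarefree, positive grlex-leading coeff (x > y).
First, degree: a generic line meets the curve in up to 3 points, so deg p = 3.
Next, from the visible intercepts: it meets the y-axis at y = 0 (among the integer gridlines); it crosses the x-axis at the gridline x = 0.
Finally, solving for integer coefficients yields p as stated.

2*x^3 + 3*x^2*y + 3*x*y + 2*y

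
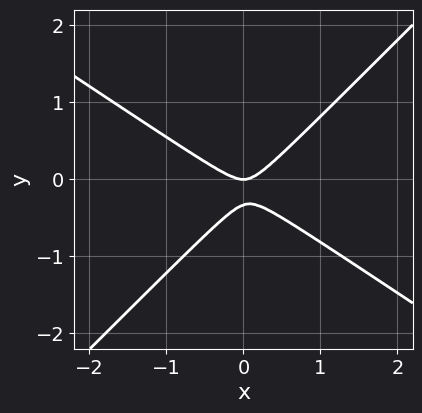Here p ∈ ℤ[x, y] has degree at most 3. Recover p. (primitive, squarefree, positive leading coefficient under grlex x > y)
First, the degree is 2 — a generic line meets the curve in up to 2 points.
Next, from the axis intercepts and sections: it crosses the x-axis at the gridline x = 0; one y-axis crossing is at y = 0.
Finally, assembling these constraints gives the stated polynomial.

2*x^2 + x*y - 3*y^2 - y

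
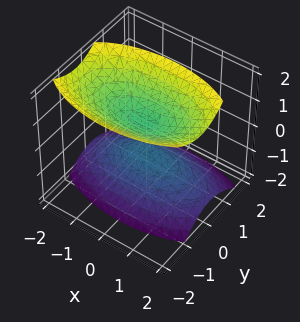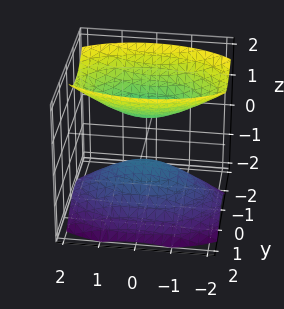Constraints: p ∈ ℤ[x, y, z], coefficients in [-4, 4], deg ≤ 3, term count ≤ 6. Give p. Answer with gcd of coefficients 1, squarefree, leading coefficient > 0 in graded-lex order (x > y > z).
x^2 + 3*y^2 + y*z - 2*z^2 + 1

(a) There are 2 components. Treating them together as one polynomial.
(b) deg p = 2. No degree-1 surface has this shape.
(c) Checking where it meets the axes: no x-intercept at any integer in the box; it misses every integer gridline on the y-axis.
(d) The integer polynomial consistent with all of this is the stated p.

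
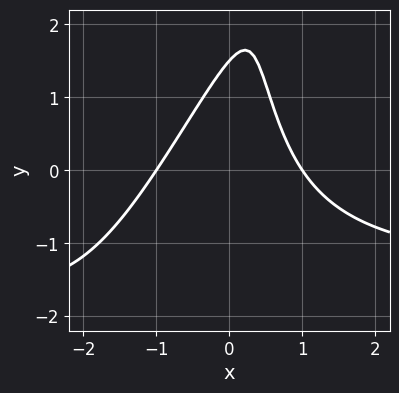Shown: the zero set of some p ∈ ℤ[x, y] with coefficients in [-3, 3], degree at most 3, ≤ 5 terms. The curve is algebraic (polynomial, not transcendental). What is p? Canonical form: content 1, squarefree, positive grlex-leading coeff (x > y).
(a) The degree is 3 — the shape is more complex than any degree-2 curve.
(b) Against the integer gridlines: the x-axis gridline crossings are at x ∈ {-1, 1}.
(c) Putting this together gives p.

2*x^2*y - x*y^2 + 3*x^2 + 2*y - 3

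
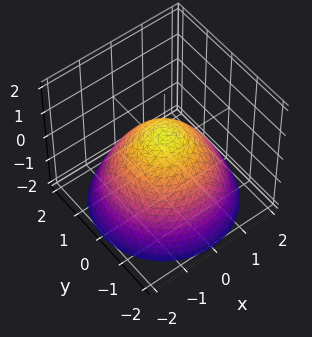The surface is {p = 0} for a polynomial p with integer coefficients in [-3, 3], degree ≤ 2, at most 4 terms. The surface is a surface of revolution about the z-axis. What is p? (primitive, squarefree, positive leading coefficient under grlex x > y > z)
First, the degree is 2 — no degree-1 surface has this shape.
Then, symmetries: the surface is invariant under rotation about z: p = q(x² + y², z).
Then, checking where it meets the axes: the x-axis gridline crossings are at x ∈ {-1, 1}; among the integer gridlines, it crosses the y-axis at y ∈ {-1, 1}; a circular section at z = -1 has radius between 1 and 2.
Finally, the integer polynomial consistent with all of this is the stated p.

2*x^2 + 2*y^2 + 3*z - 2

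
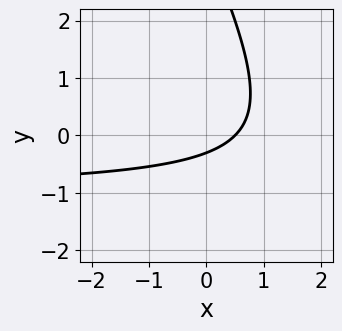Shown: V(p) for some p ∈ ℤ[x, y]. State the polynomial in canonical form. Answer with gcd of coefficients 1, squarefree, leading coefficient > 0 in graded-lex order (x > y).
2*x*y + y^2 + 2*x - 3*y - 1

(a) The degree is 2 — no degree-1 curve has this shape.
(b) Putting this together gives p.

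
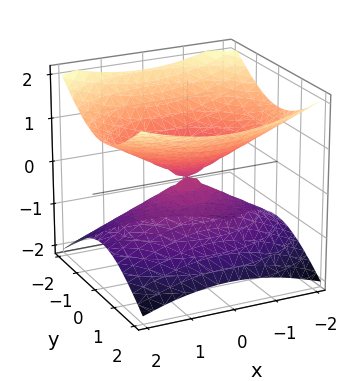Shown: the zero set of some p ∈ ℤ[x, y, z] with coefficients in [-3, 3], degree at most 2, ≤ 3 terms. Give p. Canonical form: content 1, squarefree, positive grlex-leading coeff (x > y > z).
x^2 + 2*y^2 - 3*z^2

First, degree: a double cone through the origin; a quadric, so deg p = 2.
Then, symmetries: it's symmetric under y → −y, forcing even powers of y; mirror symmetry z ↦ −z ⇒ only even powers of z; the x ↦ −x reflection is a symmetry, so x appears only in even powers.
Then, from the visible intercepts: it crosses the y-axis at the gridline y = 0; it crosses the z-axis at the gridline z = 0; one x-axis crossing is at x = 0.
Finally, matching integer coefficients to the picture gives p.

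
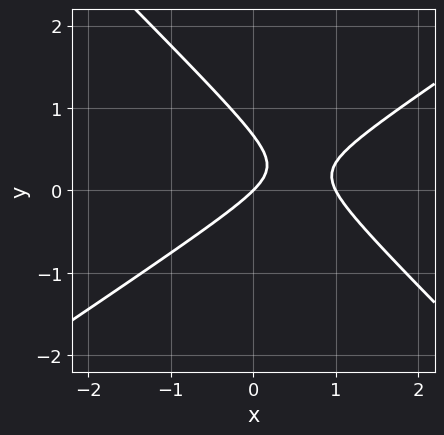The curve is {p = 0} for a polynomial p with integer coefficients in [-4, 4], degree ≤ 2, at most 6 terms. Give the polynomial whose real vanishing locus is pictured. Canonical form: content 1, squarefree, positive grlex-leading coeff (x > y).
Degree: the shape is more complex than any degree-1 curve, so deg p = 2.
Checking where it meets the axes: among the integer gridlines, it crosses the x-axis at x ∈ {0, 1}; it crosses the y-axis at the gridline y = 0.
The integer polynomial consistent with all of this is the stated p.

2*x^2 - x*y - 3*y^2 - 2*x + 2*y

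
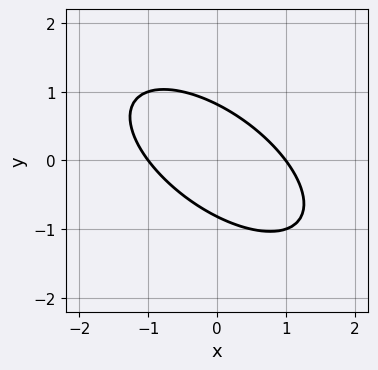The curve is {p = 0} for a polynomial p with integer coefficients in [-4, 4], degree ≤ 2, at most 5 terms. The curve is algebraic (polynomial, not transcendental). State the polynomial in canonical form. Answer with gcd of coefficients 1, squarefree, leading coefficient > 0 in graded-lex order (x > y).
2*x^2 + 3*x*y + 3*y^2 - 2

First, deg p = 2. The shape is more complex than any degree-1 curve.
Next, from the axis intercepts and sections: the x-axis gridline crossings are at x ∈ {-1, 1}.
Finally, together with the visible shape, these determine p as stated.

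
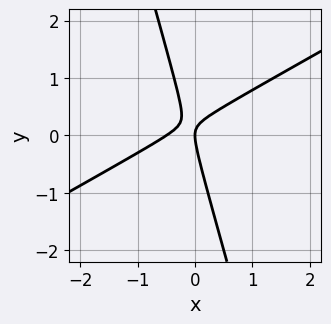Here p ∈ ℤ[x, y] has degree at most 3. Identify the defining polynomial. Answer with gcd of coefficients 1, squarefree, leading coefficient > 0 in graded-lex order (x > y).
Degree: a generic line meets the curve in up to 2 points, so deg p = 2.
Checking where it meets the axes: it meets the y-axis at y = 0 (among the integer gridlines); it crosses the x-axis at the gridline x = 0.
Solving for integer coefficients yields p as stated.

2*x^2 - 3*x*y - y^2 + x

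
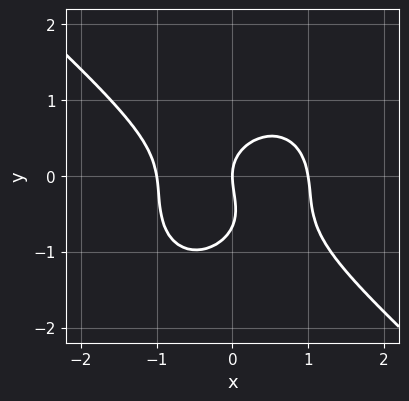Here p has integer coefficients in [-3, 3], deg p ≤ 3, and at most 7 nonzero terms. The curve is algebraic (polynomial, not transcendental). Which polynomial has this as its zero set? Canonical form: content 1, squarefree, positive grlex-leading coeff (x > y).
(a) deg p = 3. The shape is more complex than any degree-2 curve.
(b) Observable constraints: the x-axis gridline crossings are at x ∈ {-1, 0, 1}; it meets the y-axis at y = 0 (among the integer gridlines).
(c) The integer polynomial consistent with all of this is the stated p.

3*x^3 + x^2*y + 3*y^3 + 2*y^2 - 3*x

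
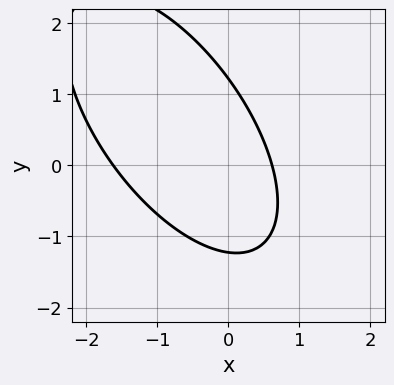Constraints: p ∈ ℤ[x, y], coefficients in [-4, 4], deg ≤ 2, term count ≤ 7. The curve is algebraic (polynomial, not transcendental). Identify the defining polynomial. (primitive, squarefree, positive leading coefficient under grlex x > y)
3*x^2 + 3*x*y + 2*y^2 + 3*x - 3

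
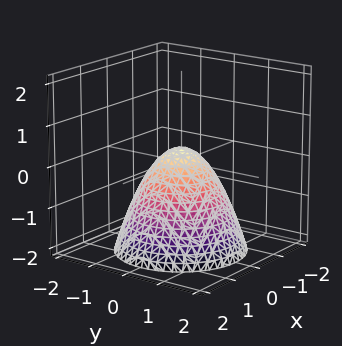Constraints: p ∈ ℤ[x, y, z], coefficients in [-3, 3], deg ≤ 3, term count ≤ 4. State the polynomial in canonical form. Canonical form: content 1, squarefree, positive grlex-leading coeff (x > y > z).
deg p = 2. No degree-1 surface has this shape.
Symmetries: the surface is invariant under rotation about z: p = q(x² + y², z).
Checking where it meets the axes: a circular section at z = -2 has radius between 1 and 2.
Putting this together gives p.

3*x^2 + 3*y^2 + 3*z - 1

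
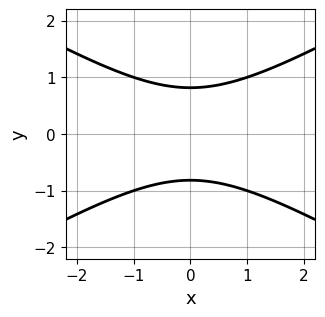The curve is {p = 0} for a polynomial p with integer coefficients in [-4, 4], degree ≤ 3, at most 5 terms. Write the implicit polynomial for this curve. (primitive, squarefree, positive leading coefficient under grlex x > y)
(a) deg p = 2. A generic line meets the curve in up to 2 points.
(b) Symmetries: the y ↦ −y reflection is a symmetry, so y appears only in even powers; mirror symmetry x ↦ −x ⇒ only even powers of x.
(c) Checking where it meets the axes: no x-intercept at any integer in the box.
(d) The integer polynomial consistent with all of this is the stated p.

x^2 - 3*y^2 + 2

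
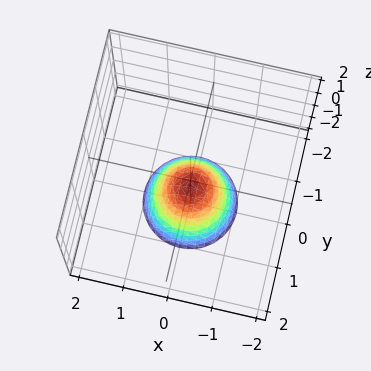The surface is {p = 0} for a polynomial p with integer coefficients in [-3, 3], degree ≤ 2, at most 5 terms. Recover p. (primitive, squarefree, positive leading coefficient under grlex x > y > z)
3*x^2 + 3*y^2 + 2*z + 1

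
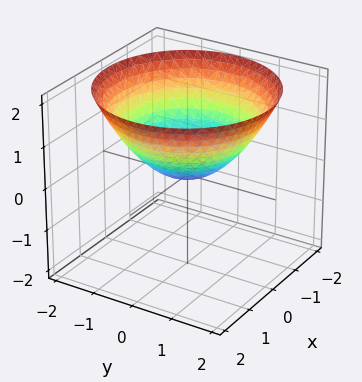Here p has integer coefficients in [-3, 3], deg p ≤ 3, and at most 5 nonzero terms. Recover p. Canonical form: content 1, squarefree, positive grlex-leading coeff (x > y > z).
x^2 + y^2 - 2*z

First, the degree is 2 — a single bowl opening along one axis; a quadric.
Next, symmetries: rotational symmetry about the z-axis ⇒ p depends on x, y only through x² + y².
Next, from the axis intercepts and sections: a circular section at z = 1 has radius between 1 and 2; one z-axis crossing is at z = 0.
Finally, together with the visible shape, these determine p as stated.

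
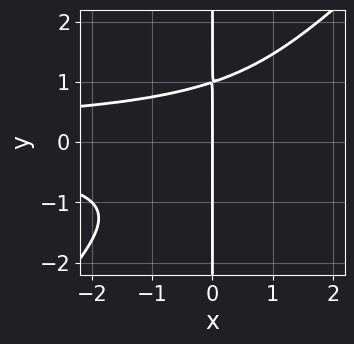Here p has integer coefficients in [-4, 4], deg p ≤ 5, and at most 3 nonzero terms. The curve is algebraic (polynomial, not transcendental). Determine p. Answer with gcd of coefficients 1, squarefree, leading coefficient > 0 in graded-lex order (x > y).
(a) Degree: a generic line meets the curve in up to 4 points, so deg p = 4.
(b) Observable constraints: one x-axis crossing is at x = 0; every point of the y-axis in the box is on the curve.
(c) Together with the visible shape, these determine p as stated.

x^2*y^2 - x*y^3 + x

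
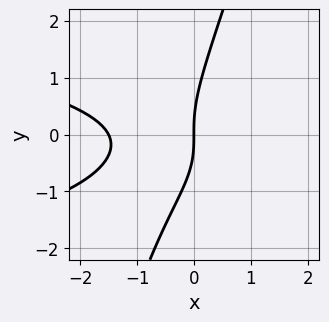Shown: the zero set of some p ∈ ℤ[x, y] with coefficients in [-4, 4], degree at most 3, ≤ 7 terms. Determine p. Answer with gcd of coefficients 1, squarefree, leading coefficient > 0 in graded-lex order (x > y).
3*x*y^2 - y^3 + 2*x^2 + x*y + 3*x

(a) Degree: a generic line meets the curve in up to 3 points, so deg p = 3.
(b) Against the integer gridlines: it meets the y-axis at y = 0 (among the integer gridlines); one x-axis crossing is at x = 0.
(c) Fitting integer coefficients to these (and the overall shape) gives p.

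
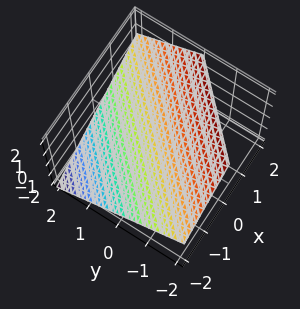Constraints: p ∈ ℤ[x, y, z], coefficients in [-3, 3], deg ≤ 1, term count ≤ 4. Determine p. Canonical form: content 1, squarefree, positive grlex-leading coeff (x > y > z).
Degree: the surface is flat (a plane), so deg p = 1.
Observable constraints: it meets the y-axis at y = 1 (among the integer gridlines); one x-axis crossing is at x = -1.
Together with the visible shape, these determine p as stated.

2*x - 2*y - 3*z + 2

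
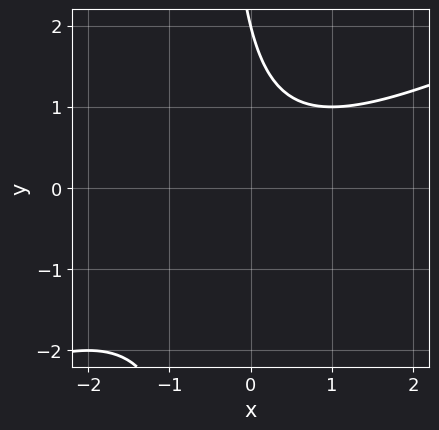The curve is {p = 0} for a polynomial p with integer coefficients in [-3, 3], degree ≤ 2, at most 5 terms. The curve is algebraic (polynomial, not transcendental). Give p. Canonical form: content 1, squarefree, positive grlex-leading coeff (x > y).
The degree is 2 — the shape is more complex than any degree-1 curve.
Observable constraints: it meets the y-axis at y = 2 (among the integer gridlines); it misses every integer gridline on the x-axis.
Fitting integer coefficients to these (and the overall shape) gives p.

x^2 - 2*x*y - y + 2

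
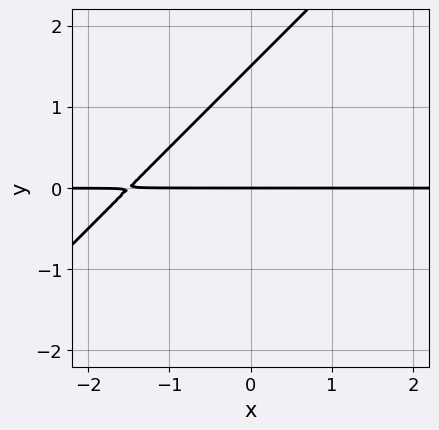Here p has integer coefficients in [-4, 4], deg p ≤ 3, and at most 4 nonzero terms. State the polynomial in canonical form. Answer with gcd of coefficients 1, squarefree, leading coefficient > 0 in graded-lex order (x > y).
First, the degree is 2 — a generic line meets the curve in up to 2 points.
Then, observable constraints: it crosses the y-axis at the gridline y = 0; every point of the x-axis in the box is on the curve.
Finally, these observations pin down the coefficients.

2*x*y - 2*y^2 + 3*y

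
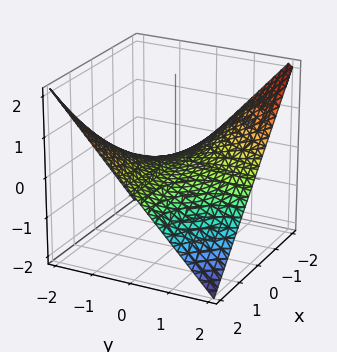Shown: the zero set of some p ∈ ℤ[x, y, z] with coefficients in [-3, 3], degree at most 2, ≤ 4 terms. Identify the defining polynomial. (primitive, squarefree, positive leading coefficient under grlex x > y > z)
1. Degree: a saddle surface; a quadric, so deg p = 2.
2. From the axis intercepts and sections: every point of the y-axis in the box is on the surface; every point of the x-axis in the box is on the surface; it crosses the z-axis at the gridline z = 0.
3. Solving for integer coefficients yields p as stated.

x*y + 2*z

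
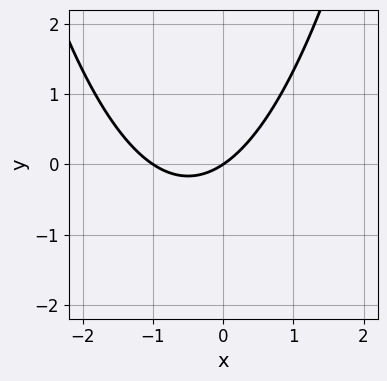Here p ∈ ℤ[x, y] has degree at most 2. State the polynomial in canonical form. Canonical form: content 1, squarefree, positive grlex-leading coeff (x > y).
2*x^2 + 2*x - 3*y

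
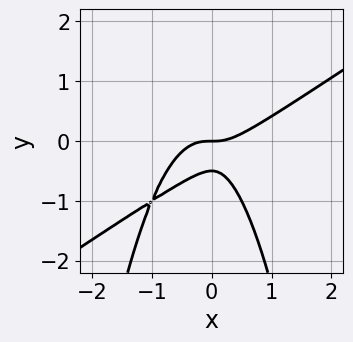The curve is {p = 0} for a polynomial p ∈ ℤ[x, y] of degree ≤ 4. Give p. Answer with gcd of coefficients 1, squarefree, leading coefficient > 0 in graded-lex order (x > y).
1. Degree: the shape is more complex than any degree-2 curve, so deg p = 3.
2. Observable constraints: one y-axis crossing is at y = 0; one x-axis crossing is at x = 0.
3. Matching integer coefficients to the picture gives p.

2*x^3 - 3*x^2*y - 2*y^2 - y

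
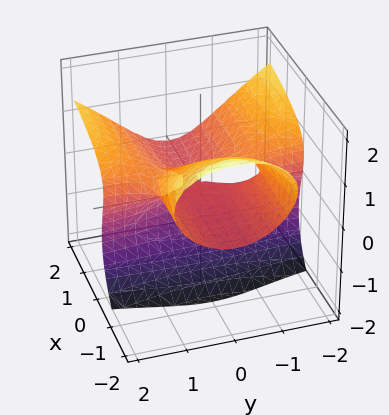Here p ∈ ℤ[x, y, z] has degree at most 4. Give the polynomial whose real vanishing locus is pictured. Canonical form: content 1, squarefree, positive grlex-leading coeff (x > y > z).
x*y^2 - z^3 - 2*x*z - z^2 + z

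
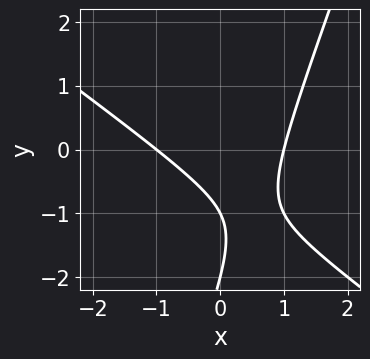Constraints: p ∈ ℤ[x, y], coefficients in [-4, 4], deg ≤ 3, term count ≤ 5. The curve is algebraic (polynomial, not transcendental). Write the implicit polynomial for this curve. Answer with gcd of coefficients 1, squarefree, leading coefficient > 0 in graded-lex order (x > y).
2*x^2 + 2*x*y - y^2 - 3*y - 2

(a) deg p = 2. No degree-1 curve has this shape.
(b) From the axis intercepts and sections: the y-axis gridline crossings are at y ∈ {-2, -1}; among the integer gridlines, it crosses the x-axis at x ∈ {-1, 1}.
(c) Assembling these constraints gives the stated polynomial.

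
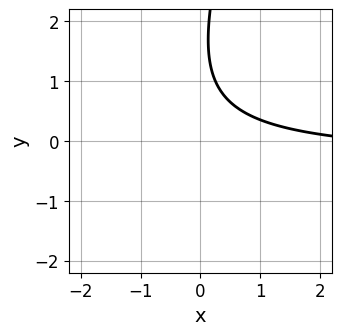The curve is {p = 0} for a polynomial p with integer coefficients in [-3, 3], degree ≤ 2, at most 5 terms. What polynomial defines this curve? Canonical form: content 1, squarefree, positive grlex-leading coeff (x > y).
1. deg p = 2.
2. Reading off the gridlines: the curve avoids every integer x-axis point in the box; it misses every integer gridline on the y-axis.
3. Matching integer coefficients to the picture gives p.

3*x*y - y^2 + x + 3*y - 3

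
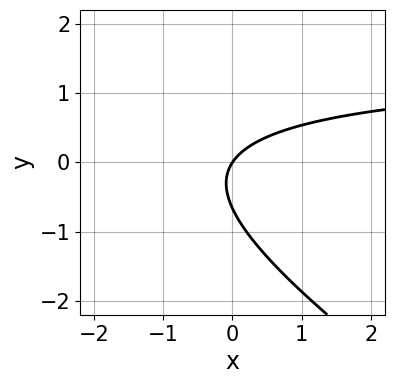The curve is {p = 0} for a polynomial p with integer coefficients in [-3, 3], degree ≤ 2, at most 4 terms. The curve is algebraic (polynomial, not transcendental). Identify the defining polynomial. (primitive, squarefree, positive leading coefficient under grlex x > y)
(a) Degree: the shape is more complex than any degree-1 curve, so deg p = 2.
(b) Reading off the gridlines: one x-axis crossing is at x = 0; it crosses the y-axis at the gridline y = 0.
(c) The integer polynomial consistent with all of this is the stated p.

2*x*y + 3*y^2 - 3*x + 2*y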